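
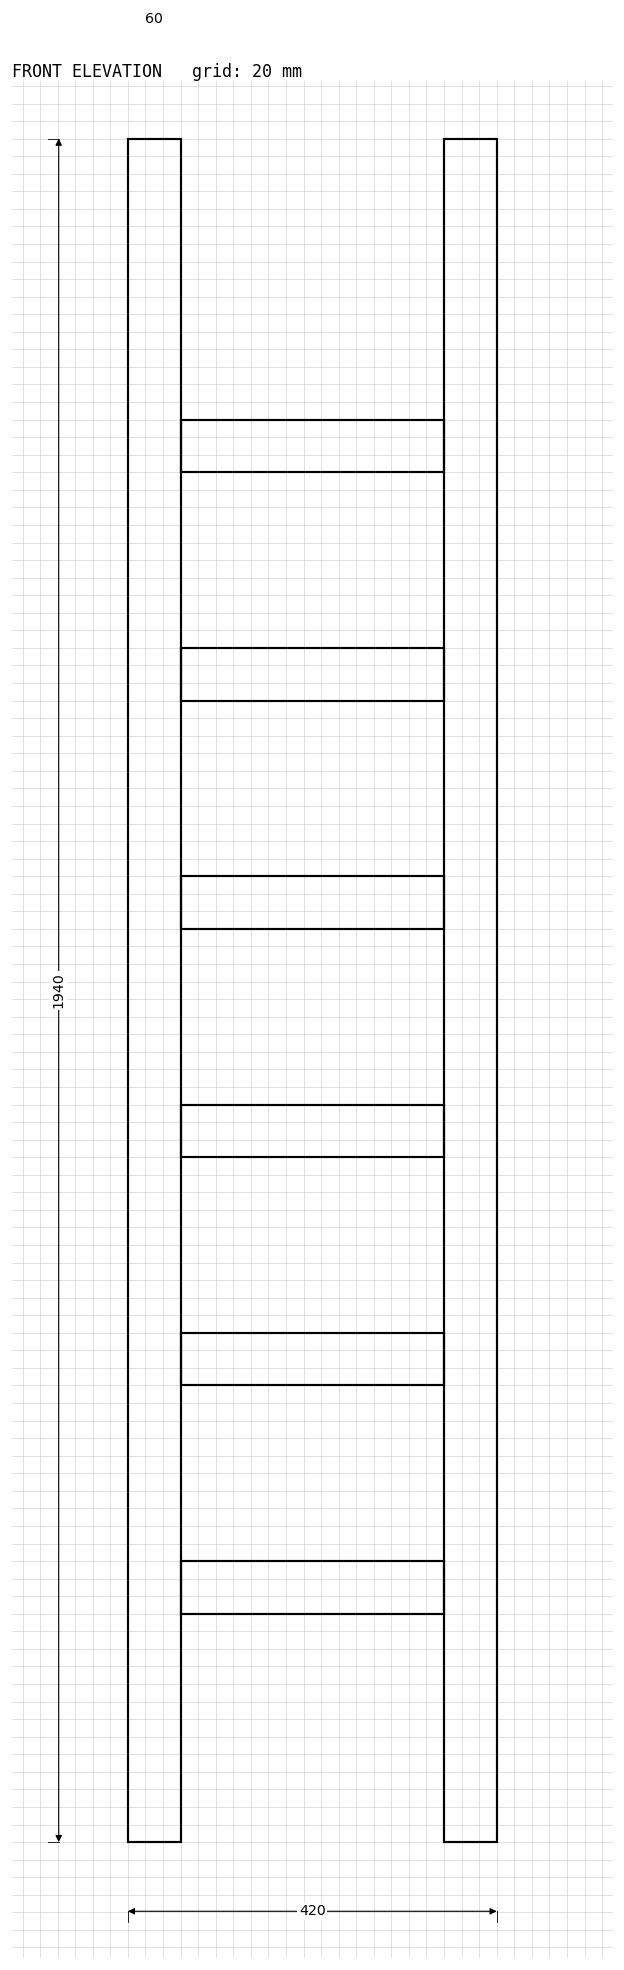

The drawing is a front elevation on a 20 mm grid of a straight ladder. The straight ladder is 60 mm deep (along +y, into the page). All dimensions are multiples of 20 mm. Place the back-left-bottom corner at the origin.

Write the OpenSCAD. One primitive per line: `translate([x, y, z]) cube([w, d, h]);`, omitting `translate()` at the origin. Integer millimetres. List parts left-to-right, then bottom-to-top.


cube([60, 60, 1940]);
translate([60, 0, 260]) cube([300, 60, 60]);
translate([60, 0, 520]) cube([300, 60, 60]);
translate([60, 0, 780]) cube([300, 60, 60]);
translate([60, 0, 1040]) cube([300, 60, 60]);
translate([60, 0, 1300]) cube([300, 60, 60]);
translate([60, 0, 1560]) cube([300, 60, 60]);
translate([360, 0, 0]) cube([60, 60, 1940]);


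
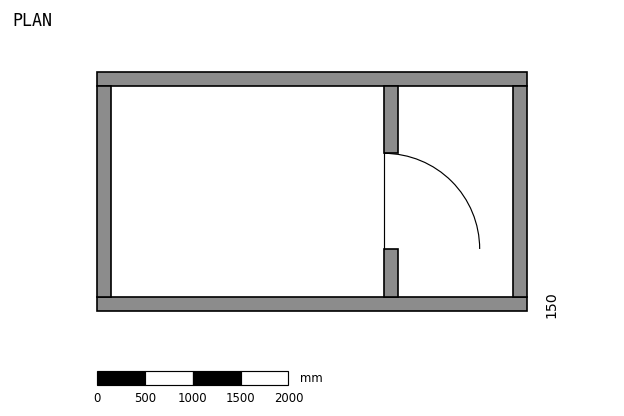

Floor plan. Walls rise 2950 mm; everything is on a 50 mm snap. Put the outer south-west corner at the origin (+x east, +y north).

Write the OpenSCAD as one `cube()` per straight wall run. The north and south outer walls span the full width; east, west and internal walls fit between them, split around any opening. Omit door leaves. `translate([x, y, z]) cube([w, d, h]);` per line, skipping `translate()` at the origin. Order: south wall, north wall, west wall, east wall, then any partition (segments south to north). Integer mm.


cube([4500, 150, 2950]);
translate([0, 2350, 0]) cube([4500, 150, 2950]);
translate([0, 150, 0]) cube([150, 2200, 2950]);
translate([4350, 150, 0]) cube([150, 2200, 2950]);
translate([3000, 150, 0]) cube([150, 500, 2950]);
translate([3000, 1650, 0]) cube([150, 700, 2950]);


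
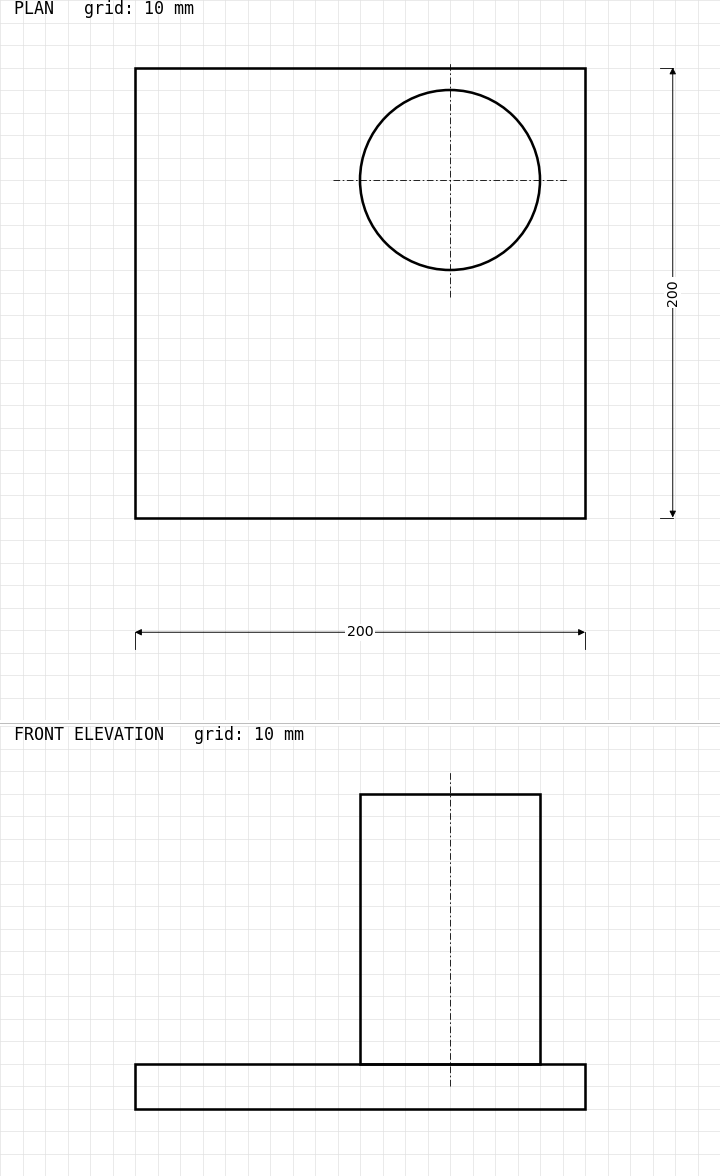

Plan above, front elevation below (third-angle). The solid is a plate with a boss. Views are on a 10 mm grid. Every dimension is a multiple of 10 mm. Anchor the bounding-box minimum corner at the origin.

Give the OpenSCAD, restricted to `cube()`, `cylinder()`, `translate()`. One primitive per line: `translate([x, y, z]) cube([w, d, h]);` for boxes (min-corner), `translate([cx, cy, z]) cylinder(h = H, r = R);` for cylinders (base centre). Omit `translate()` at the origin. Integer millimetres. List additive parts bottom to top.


cube([200, 200, 20]);
translate([140, 150, 20]) cylinder(h = 120, r = 40);


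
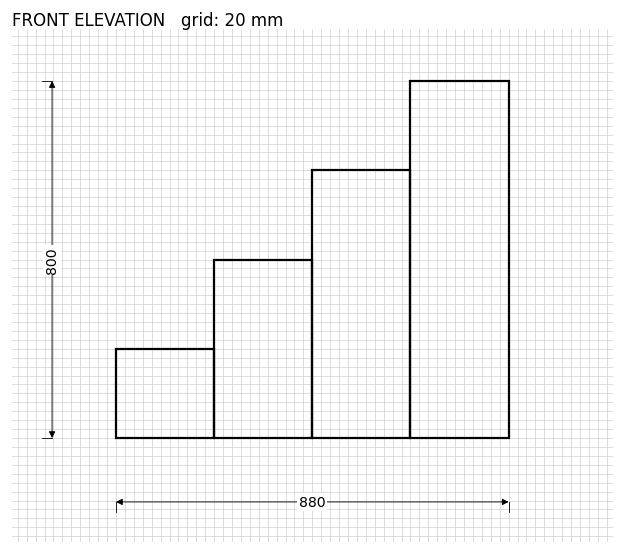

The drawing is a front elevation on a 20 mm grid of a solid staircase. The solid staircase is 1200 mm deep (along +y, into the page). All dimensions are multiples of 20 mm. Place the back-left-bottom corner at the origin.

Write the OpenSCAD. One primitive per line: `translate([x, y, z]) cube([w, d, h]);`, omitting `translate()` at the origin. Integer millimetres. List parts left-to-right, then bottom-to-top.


cube([220, 1200, 200]);
translate([220, 0, 0]) cube([220, 1200, 400]);
translate([440, 0, 0]) cube([220, 1200, 600]);
translate([660, 0, 0]) cube([220, 1200, 800]);


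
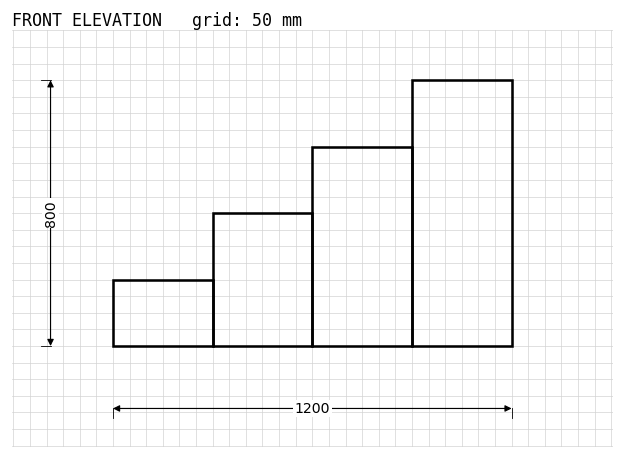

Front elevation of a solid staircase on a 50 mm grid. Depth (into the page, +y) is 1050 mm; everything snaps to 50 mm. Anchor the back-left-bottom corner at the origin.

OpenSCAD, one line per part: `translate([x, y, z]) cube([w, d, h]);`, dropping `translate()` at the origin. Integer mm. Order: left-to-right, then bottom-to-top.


cube([300, 1050, 200]);
translate([300, 0, 0]) cube([300, 1050, 400]);
translate([600, 0, 0]) cube([300, 1050, 600]);
translate([900, 0, 0]) cube([300, 1050, 800]);


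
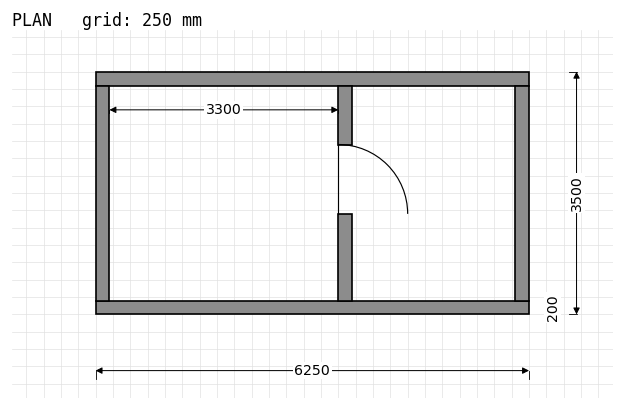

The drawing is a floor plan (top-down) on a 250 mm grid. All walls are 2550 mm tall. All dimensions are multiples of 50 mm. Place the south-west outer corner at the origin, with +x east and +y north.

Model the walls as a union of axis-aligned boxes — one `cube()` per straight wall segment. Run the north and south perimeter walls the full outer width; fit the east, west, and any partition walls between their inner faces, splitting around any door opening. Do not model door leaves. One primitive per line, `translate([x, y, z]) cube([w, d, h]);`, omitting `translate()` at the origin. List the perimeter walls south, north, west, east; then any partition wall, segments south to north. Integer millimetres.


cube([6250, 200, 2550]);
translate([0, 3300, 0]) cube([6250, 200, 2550]);
translate([0, 200, 0]) cube([200, 3100, 2550]);
translate([6050, 200, 0]) cube([200, 3100, 2550]);
translate([3500, 200, 0]) cube([200, 1250, 2550]);
translate([3500, 2450, 0]) cube([200, 850, 2550]);


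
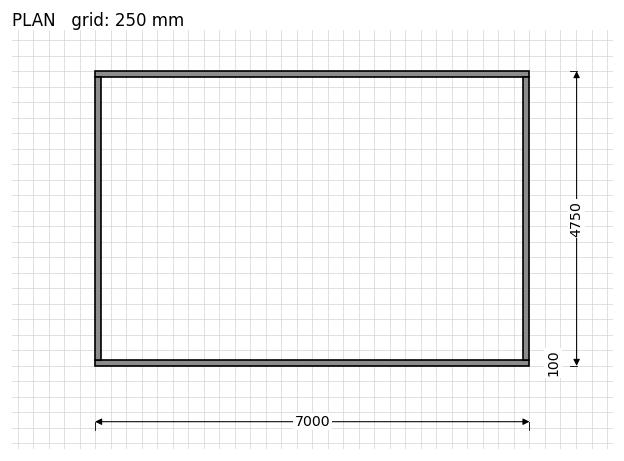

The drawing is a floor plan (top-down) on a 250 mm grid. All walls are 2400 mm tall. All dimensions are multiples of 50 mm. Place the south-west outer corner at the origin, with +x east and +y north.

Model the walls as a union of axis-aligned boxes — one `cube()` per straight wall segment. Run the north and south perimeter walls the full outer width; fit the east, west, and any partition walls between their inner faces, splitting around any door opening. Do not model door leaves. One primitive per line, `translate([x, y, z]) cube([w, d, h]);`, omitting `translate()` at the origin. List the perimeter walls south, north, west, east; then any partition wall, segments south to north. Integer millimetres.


cube([7000, 100, 2400]);
translate([0, 4650, 0]) cube([7000, 100, 2400]);
translate([0, 100, 0]) cube([100, 4550, 2400]);
translate([6900, 100, 0]) cube([100, 4550, 2400]);


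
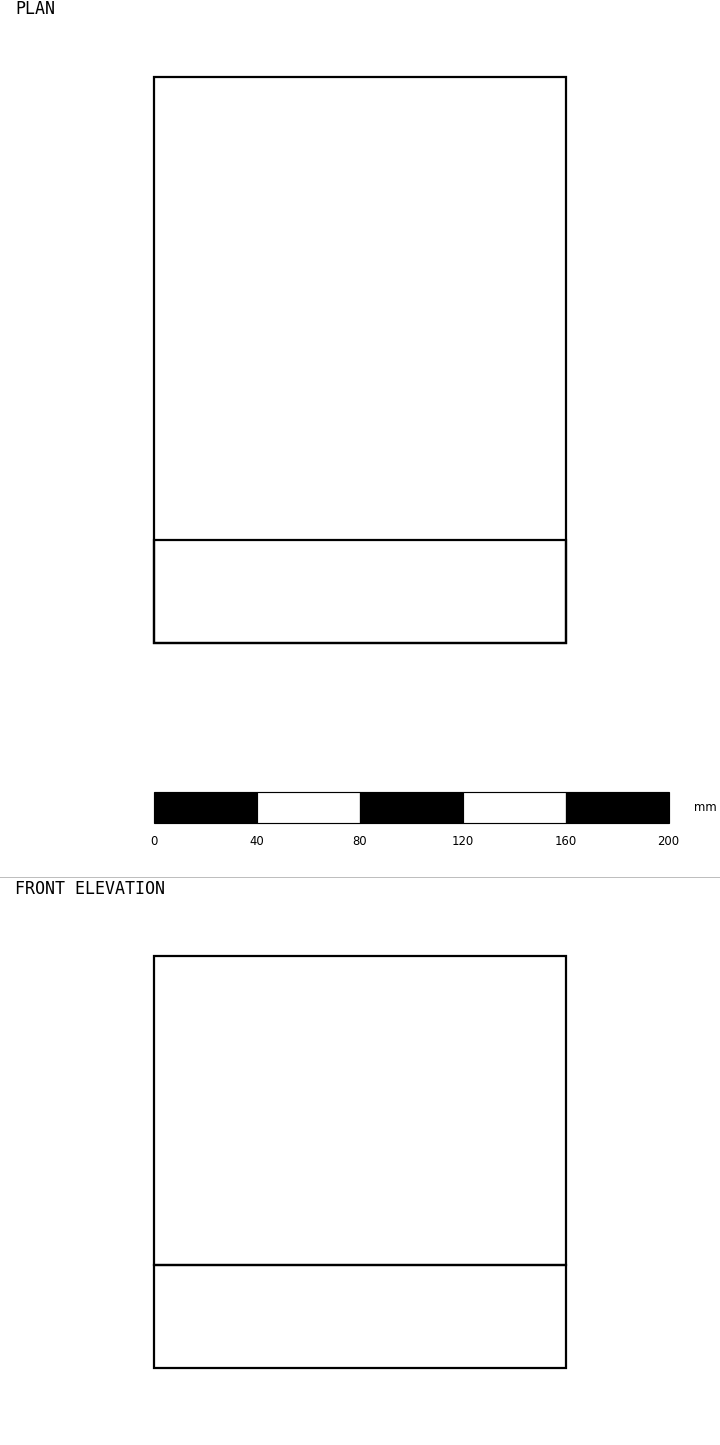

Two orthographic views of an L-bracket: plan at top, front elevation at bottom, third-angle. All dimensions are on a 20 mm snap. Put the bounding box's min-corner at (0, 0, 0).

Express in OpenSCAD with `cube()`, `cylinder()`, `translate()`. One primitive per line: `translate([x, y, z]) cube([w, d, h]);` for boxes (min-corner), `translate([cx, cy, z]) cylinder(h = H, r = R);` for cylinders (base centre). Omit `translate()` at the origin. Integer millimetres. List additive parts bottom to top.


cube([160, 220, 40]);
translate([0, 0, 40]) cube([160, 40, 120]);


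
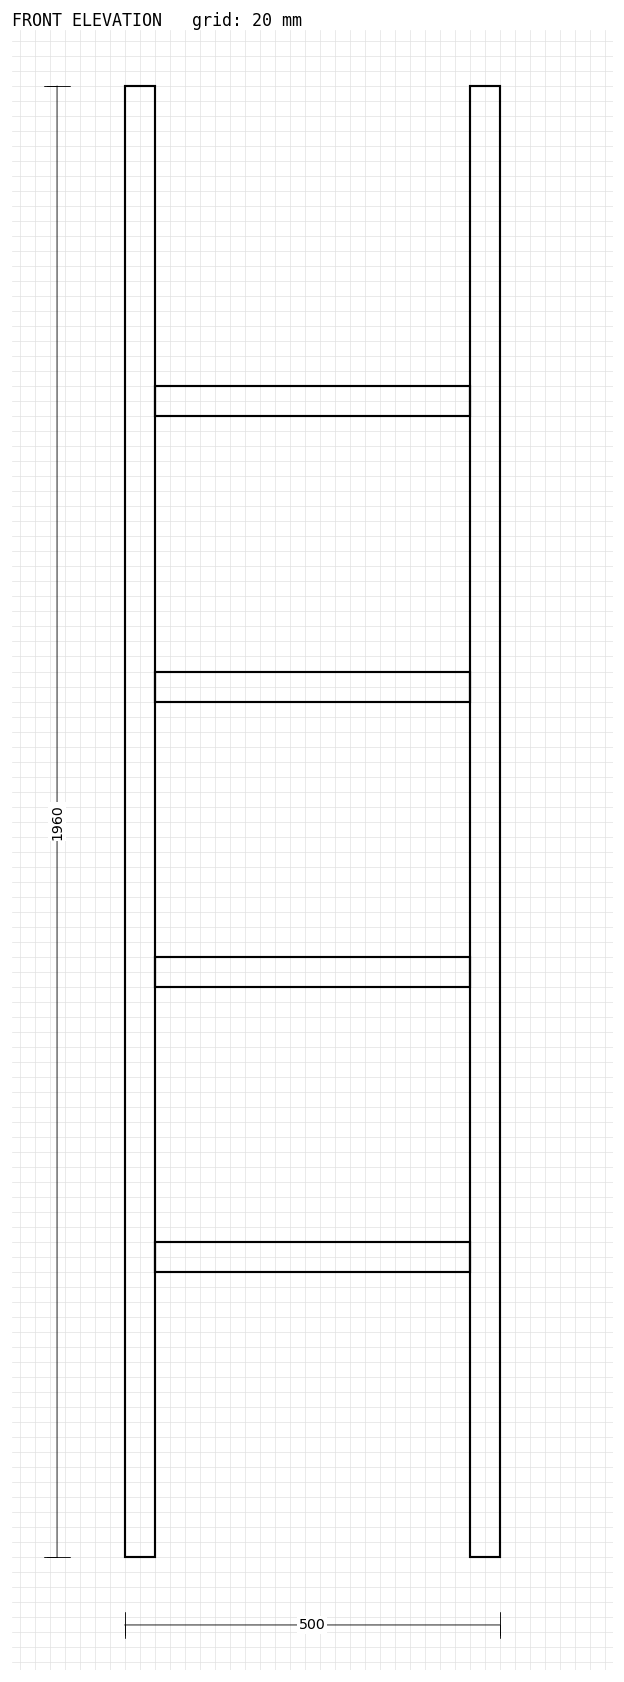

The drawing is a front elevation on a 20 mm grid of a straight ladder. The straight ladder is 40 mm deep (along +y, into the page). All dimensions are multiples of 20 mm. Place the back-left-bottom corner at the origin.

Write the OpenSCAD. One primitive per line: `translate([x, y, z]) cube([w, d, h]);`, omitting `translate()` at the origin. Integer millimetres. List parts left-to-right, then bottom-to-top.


cube([40, 40, 1960]);
translate([40, 0, 380]) cube([420, 40, 40]);
translate([40, 0, 760]) cube([420, 40, 40]);
translate([40, 0, 1140]) cube([420, 40, 40]);
translate([40, 0, 1520]) cube([420, 40, 40]);
translate([460, 0, 0]) cube([40, 40, 1960]);


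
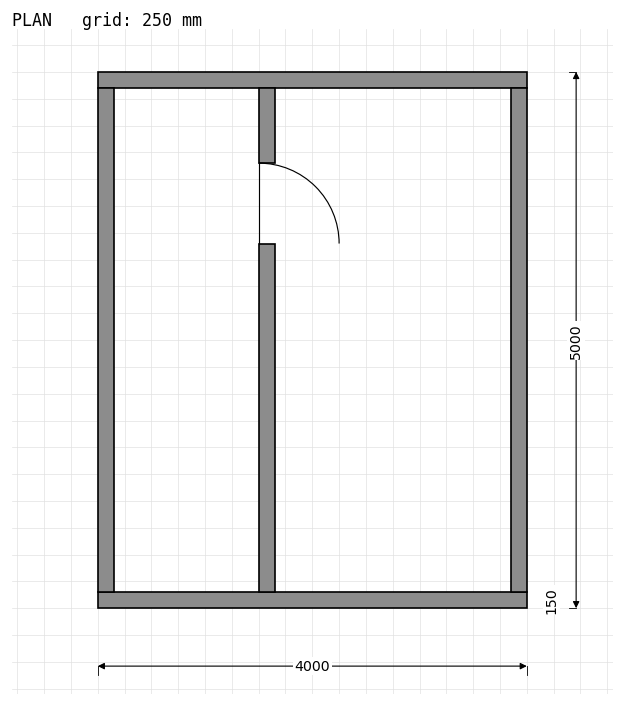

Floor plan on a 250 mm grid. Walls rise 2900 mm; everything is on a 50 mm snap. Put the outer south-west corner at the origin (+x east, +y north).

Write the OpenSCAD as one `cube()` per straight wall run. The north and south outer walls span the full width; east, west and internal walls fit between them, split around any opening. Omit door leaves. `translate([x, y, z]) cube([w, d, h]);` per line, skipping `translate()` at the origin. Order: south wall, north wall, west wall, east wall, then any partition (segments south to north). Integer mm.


cube([4000, 150, 2900]);
translate([0, 4850, 0]) cube([4000, 150, 2900]);
translate([0, 150, 0]) cube([150, 4700, 2900]);
translate([3850, 150, 0]) cube([150, 4700, 2900]);
translate([1500, 150, 0]) cube([150, 3250, 2900]);
translate([1500, 4150, 0]) cube([150, 700, 2900]);


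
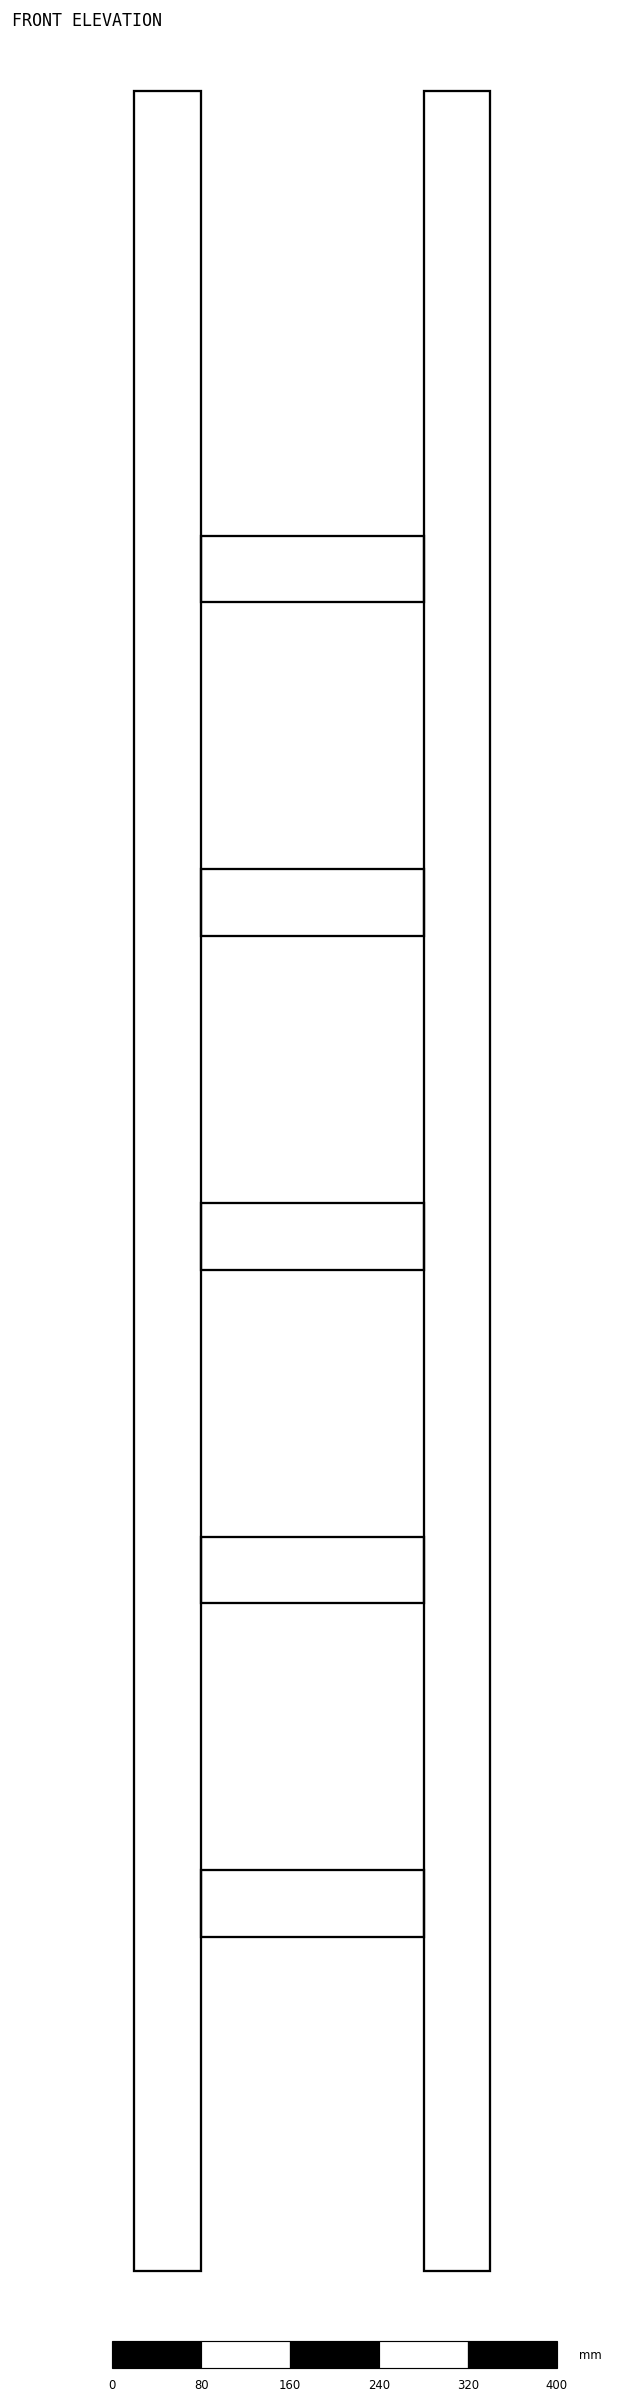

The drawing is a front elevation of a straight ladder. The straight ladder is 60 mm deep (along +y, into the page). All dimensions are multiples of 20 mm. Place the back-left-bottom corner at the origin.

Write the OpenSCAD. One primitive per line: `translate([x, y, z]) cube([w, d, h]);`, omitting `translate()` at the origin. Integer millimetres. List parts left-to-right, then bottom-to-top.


cube([60, 60, 1960]);
translate([60, 0, 300]) cube([200, 60, 60]);
translate([60, 0, 600]) cube([200, 60, 60]);
translate([60, 0, 900]) cube([200, 60, 60]);
translate([60, 0, 1200]) cube([200, 60, 60]);
translate([60, 0, 1500]) cube([200, 60, 60]);
translate([260, 0, 0]) cube([60, 60, 1960]);


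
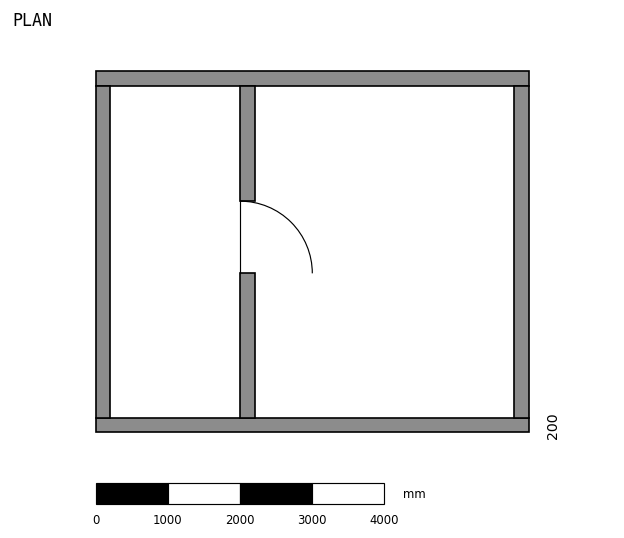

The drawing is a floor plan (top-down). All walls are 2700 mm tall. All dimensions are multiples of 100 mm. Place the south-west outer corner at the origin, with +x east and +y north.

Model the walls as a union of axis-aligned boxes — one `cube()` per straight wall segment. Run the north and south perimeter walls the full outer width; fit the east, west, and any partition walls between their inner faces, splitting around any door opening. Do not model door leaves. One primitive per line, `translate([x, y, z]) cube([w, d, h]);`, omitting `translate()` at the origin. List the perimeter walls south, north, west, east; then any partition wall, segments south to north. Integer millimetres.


cube([6000, 200, 2700]);
translate([0, 4800, 0]) cube([6000, 200, 2700]);
translate([0, 200, 0]) cube([200, 4600, 2700]);
translate([5800, 200, 0]) cube([200, 4600, 2700]);
translate([2000, 200, 0]) cube([200, 2000, 2700]);
translate([2000, 3200, 0]) cube([200, 1600, 2700]);


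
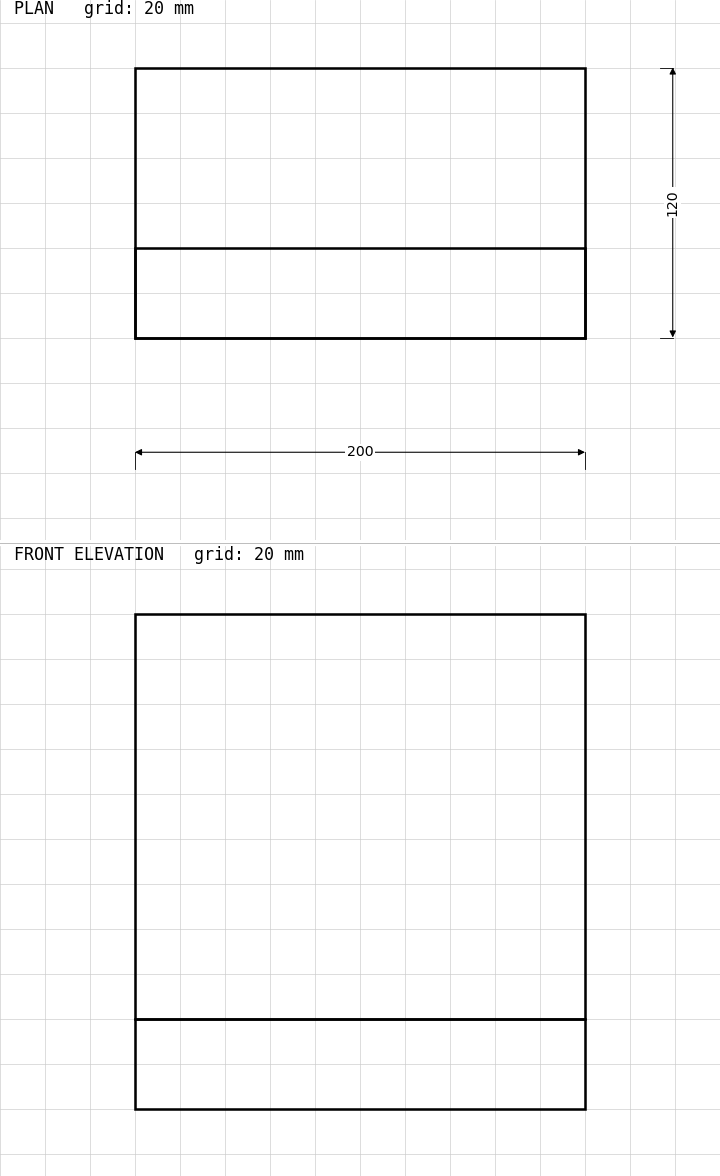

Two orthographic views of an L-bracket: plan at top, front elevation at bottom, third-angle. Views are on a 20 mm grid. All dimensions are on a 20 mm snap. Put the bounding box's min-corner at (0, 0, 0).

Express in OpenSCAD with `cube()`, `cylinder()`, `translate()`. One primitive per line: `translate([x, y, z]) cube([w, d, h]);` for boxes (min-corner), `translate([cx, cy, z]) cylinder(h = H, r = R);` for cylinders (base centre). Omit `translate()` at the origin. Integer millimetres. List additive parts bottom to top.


cube([200, 120, 40]);
translate([0, 0, 40]) cube([200, 40, 180]);


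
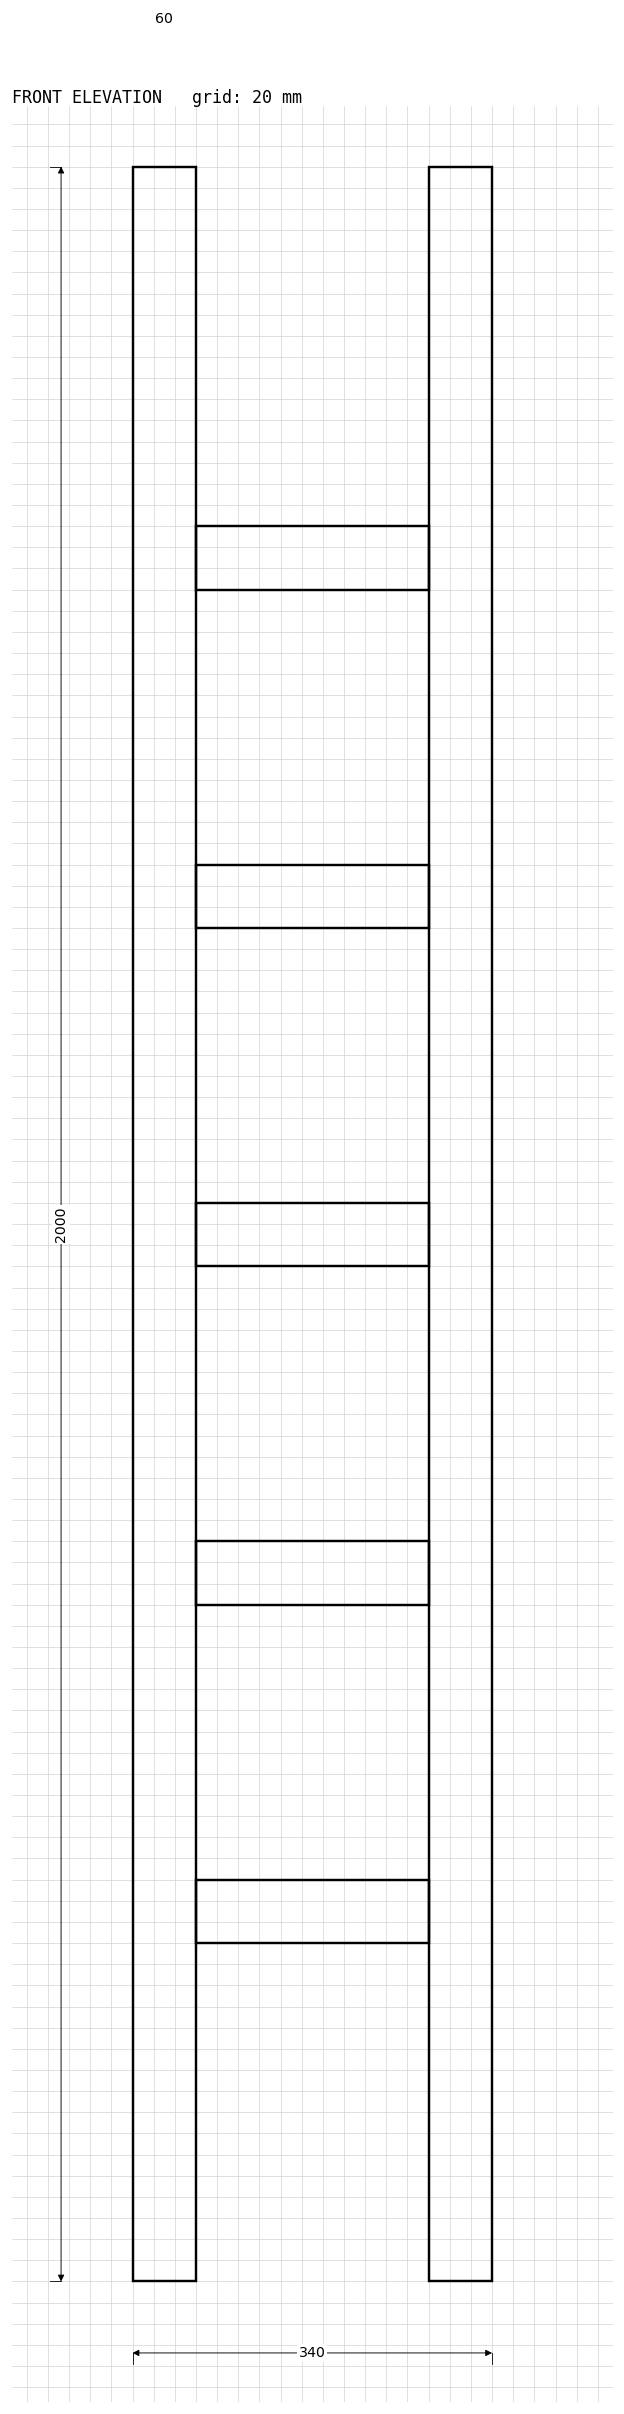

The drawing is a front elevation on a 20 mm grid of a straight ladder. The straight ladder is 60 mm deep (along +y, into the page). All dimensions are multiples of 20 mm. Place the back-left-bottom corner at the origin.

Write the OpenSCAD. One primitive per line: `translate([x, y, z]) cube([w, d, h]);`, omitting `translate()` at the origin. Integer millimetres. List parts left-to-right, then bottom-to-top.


cube([60, 60, 2000]);
translate([60, 0, 320]) cube([220, 60, 60]);
translate([60, 0, 640]) cube([220, 60, 60]);
translate([60, 0, 960]) cube([220, 60, 60]);
translate([60, 0, 1280]) cube([220, 60, 60]);
translate([60, 0, 1600]) cube([220, 60, 60]);
translate([280, 0, 0]) cube([60, 60, 2000]);


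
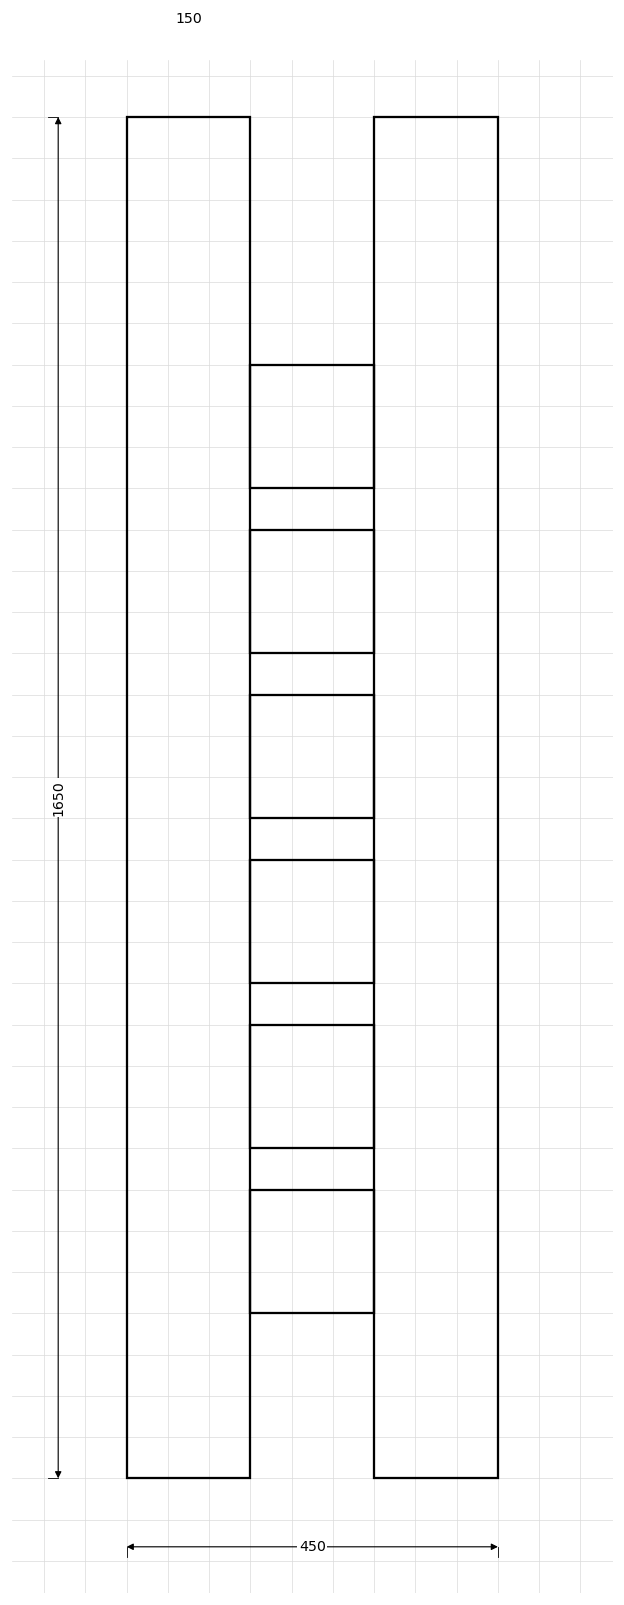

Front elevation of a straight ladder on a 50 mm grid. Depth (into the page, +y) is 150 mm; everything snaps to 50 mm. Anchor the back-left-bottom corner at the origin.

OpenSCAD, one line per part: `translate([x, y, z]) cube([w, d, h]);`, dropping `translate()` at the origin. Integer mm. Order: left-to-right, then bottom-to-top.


cube([150, 150, 1650]);
translate([150, 0, 200]) cube([150, 150, 150]);
translate([150, 0, 400]) cube([150, 150, 150]);
translate([150, 0, 600]) cube([150, 150, 150]);
translate([150, 0, 800]) cube([150, 150, 150]);
translate([150, 0, 1000]) cube([150, 150, 150]);
translate([150, 0, 1200]) cube([150, 150, 150]);
translate([300, 0, 0]) cube([150, 150, 1650]);


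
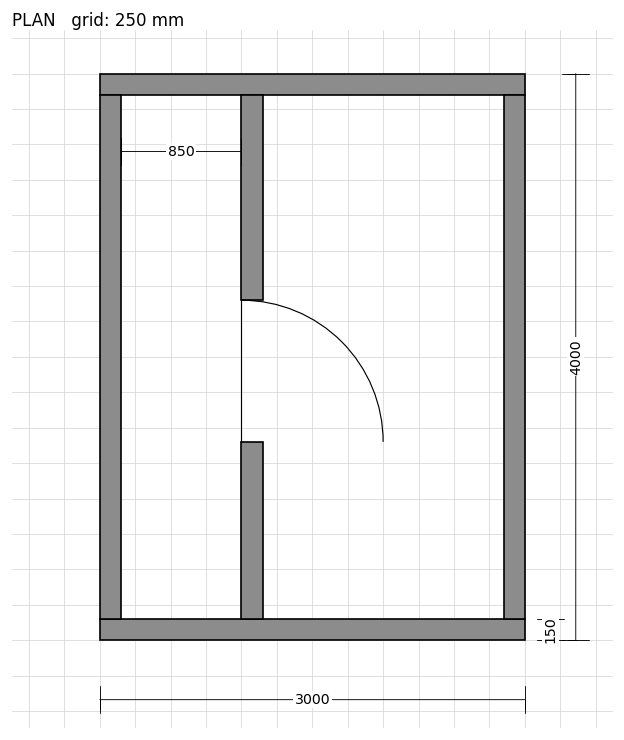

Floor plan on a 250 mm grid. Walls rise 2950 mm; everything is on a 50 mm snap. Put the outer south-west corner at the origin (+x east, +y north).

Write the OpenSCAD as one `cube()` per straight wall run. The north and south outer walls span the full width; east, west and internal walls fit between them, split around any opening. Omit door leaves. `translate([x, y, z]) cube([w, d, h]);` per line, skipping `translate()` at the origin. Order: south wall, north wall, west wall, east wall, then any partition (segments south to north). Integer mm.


cube([3000, 150, 2950]);
translate([0, 3850, 0]) cube([3000, 150, 2950]);
translate([0, 150, 0]) cube([150, 3700, 2950]);
translate([2850, 150, 0]) cube([150, 3700, 2950]);
translate([1000, 150, 0]) cube([150, 1250, 2950]);
translate([1000, 2400, 0]) cube([150, 1450, 2950]);


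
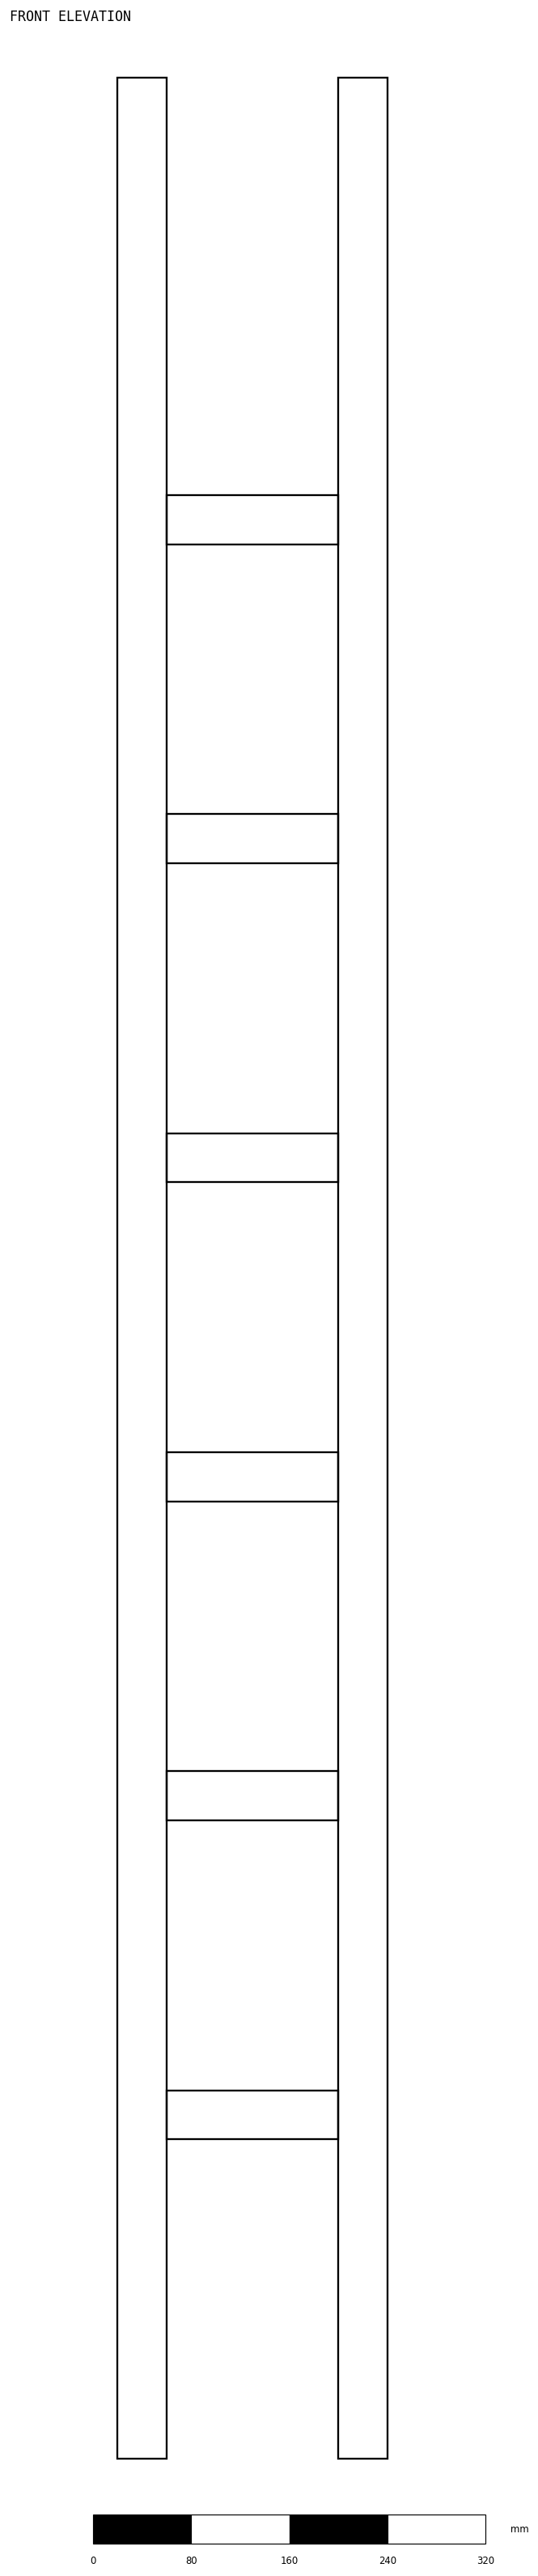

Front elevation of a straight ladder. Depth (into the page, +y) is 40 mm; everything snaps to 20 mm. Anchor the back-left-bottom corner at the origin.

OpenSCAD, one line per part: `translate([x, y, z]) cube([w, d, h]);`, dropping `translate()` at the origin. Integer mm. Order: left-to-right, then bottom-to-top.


cube([40, 40, 1940]);
translate([40, 0, 260]) cube([140, 40, 40]);
translate([40, 0, 520]) cube([140, 40, 40]);
translate([40, 0, 780]) cube([140, 40, 40]);
translate([40, 0, 1040]) cube([140, 40, 40]);
translate([40, 0, 1300]) cube([140, 40, 40]);
translate([40, 0, 1560]) cube([140, 40, 40]);
translate([180, 0, 0]) cube([40, 40, 1940]);


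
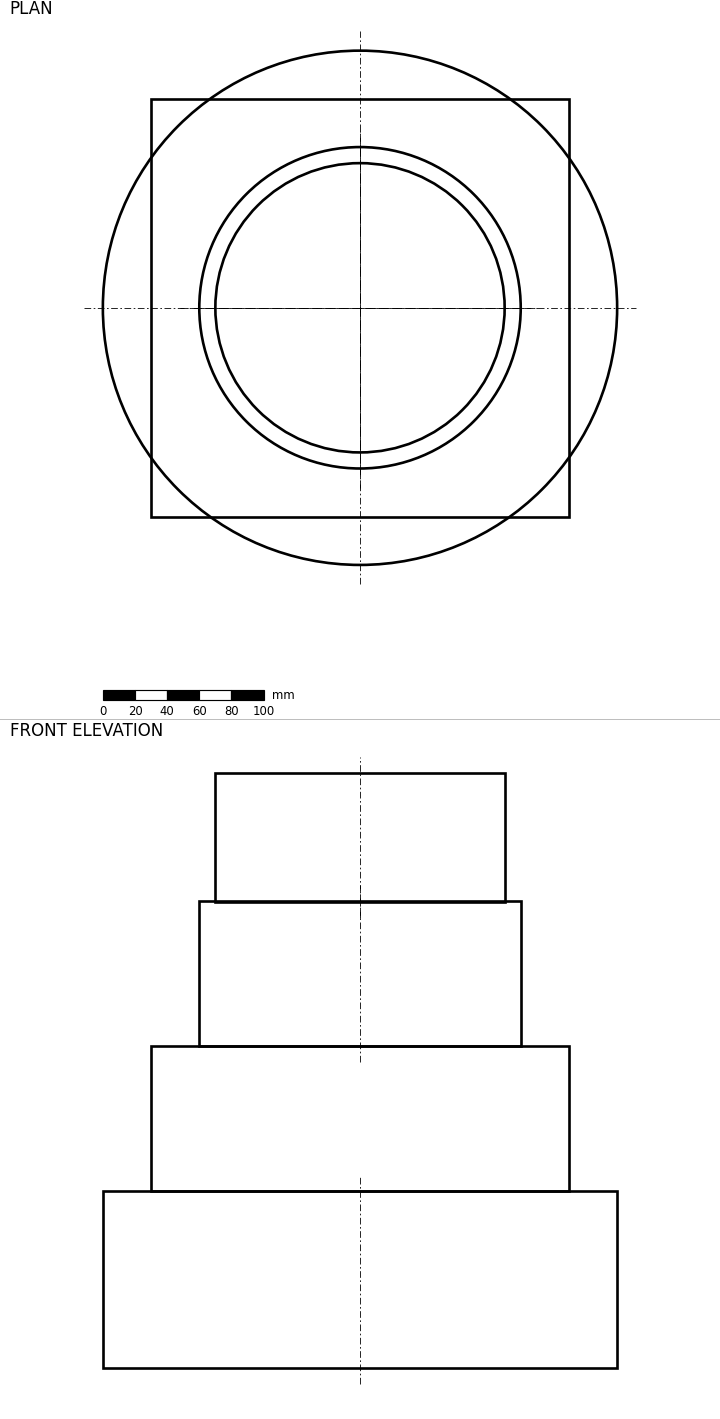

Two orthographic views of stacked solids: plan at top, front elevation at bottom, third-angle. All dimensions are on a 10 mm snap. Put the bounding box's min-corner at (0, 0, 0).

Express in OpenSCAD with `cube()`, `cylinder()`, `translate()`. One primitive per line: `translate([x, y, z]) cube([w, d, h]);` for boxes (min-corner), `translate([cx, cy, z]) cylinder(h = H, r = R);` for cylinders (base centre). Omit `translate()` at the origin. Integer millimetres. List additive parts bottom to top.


translate([160, 160, 0]) cylinder(h = 110, r = 160);
translate([30, 30, 110]) cube([260, 260, 90]);
translate([160, 160, 200]) cylinder(h = 90, r = 100);
translate([160, 160, 290]) cylinder(h = 80, r = 90);


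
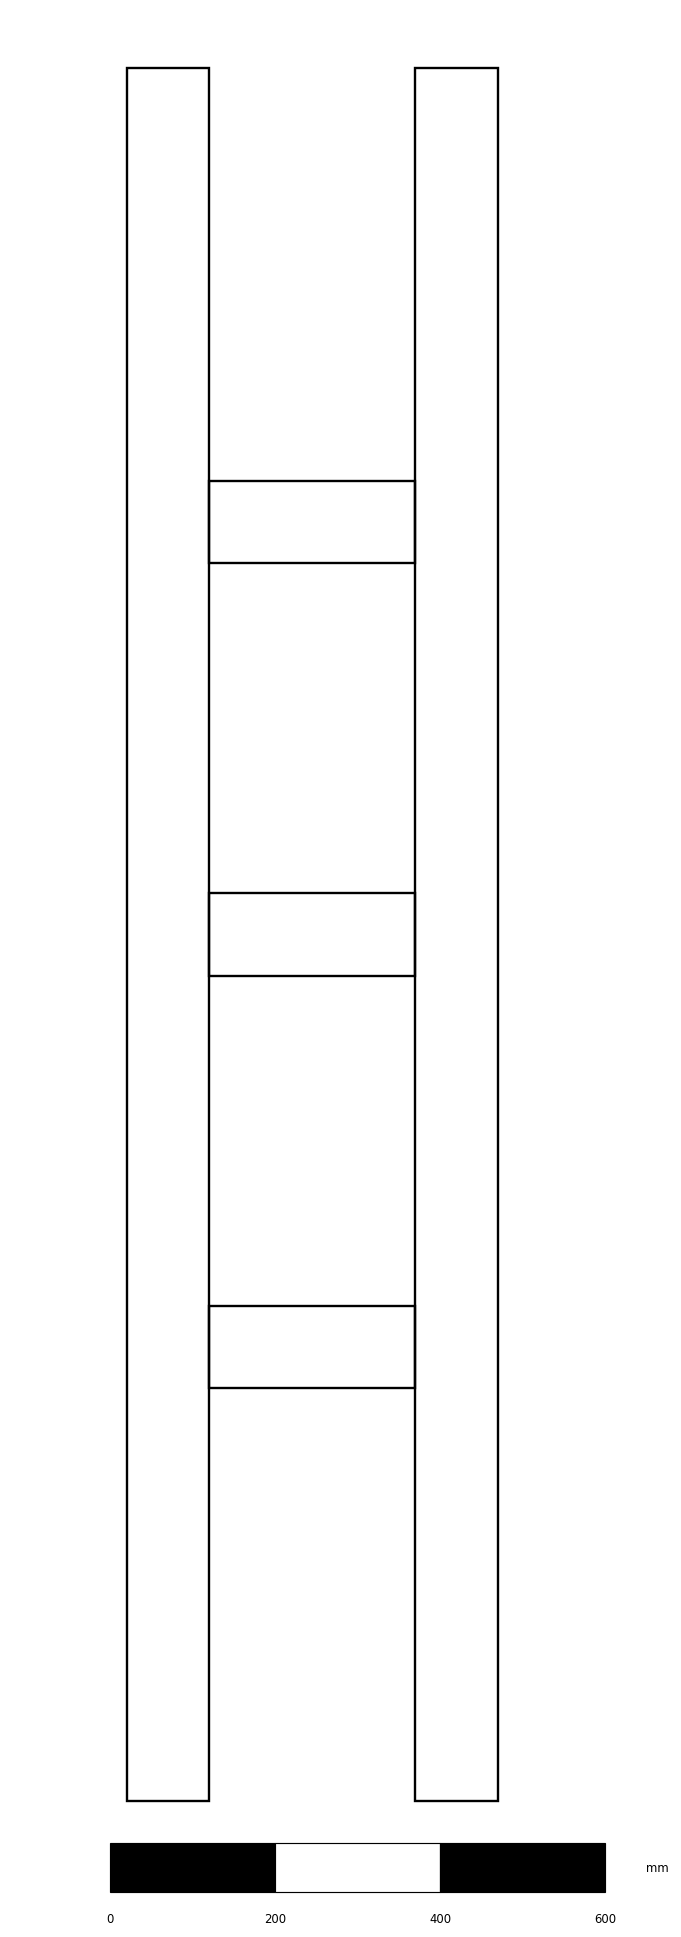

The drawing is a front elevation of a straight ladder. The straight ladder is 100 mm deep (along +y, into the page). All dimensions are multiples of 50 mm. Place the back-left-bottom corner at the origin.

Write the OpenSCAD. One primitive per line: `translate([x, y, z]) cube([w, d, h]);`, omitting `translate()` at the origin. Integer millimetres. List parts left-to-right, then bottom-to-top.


cube([100, 100, 2100]);
translate([100, 0, 500]) cube([250, 100, 100]);
translate([100, 0, 1000]) cube([250, 100, 100]);
translate([100, 0, 1500]) cube([250, 100, 100]);
translate([350, 0, 0]) cube([100, 100, 2100]);


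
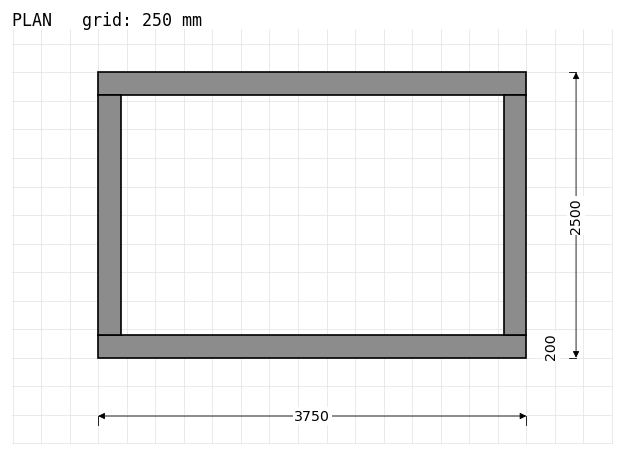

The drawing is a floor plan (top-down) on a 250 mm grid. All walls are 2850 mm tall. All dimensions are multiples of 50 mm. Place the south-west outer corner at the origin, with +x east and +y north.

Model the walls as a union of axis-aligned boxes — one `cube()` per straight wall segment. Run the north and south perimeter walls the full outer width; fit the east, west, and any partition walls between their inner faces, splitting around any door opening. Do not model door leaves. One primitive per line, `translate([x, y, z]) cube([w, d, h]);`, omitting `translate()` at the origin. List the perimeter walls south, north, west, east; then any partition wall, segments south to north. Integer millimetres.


cube([3750, 200, 2850]);
translate([0, 2300, 0]) cube([3750, 200, 2850]);
translate([0, 200, 0]) cube([200, 2100, 2850]);
translate([3550, 200, 0]) cube([200, 2100, 2850]);


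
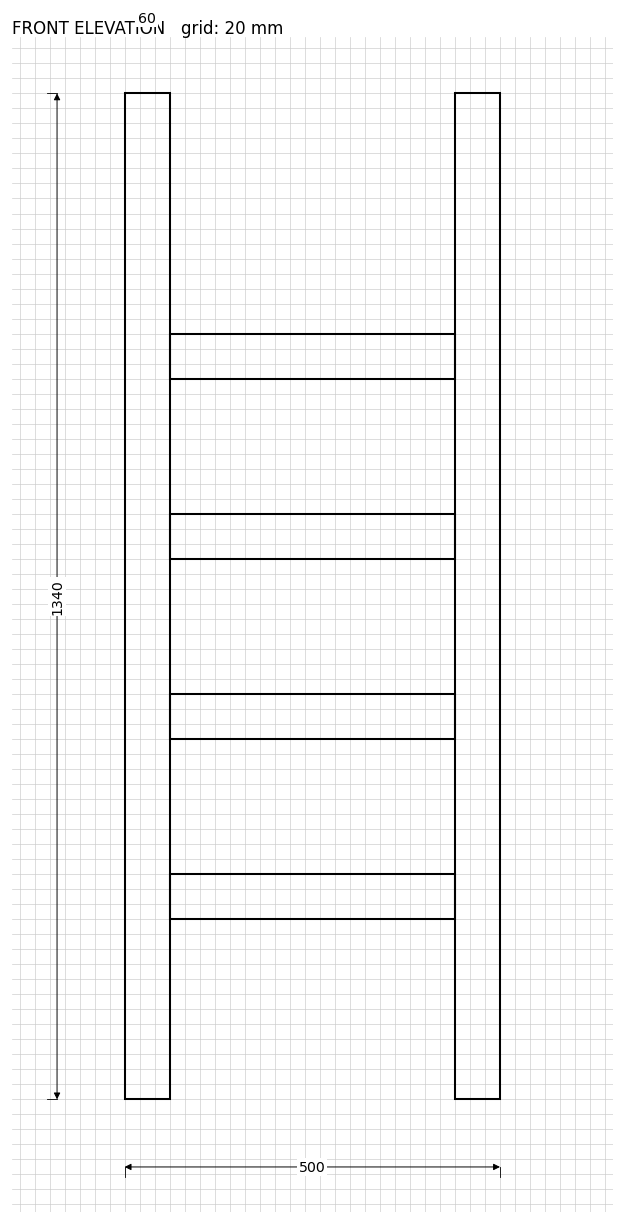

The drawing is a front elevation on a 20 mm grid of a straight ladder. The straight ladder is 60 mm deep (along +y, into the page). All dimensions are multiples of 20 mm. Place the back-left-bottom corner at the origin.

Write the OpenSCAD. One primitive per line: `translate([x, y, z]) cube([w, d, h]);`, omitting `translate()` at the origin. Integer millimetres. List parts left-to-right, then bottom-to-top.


cube([60, 60, 1340]);
translate([60, 0, 240]) cube([380, 60, 60]);
translate([60, 0, 480]) cube([380, 60, 60]);
translate([60, 0, 720]) cube([380, 60, 60]);
translate([60, 0, 960]) cube([380, 60, 60]);
translate([440, 0, 0]) cube([60, 60, 1340]);


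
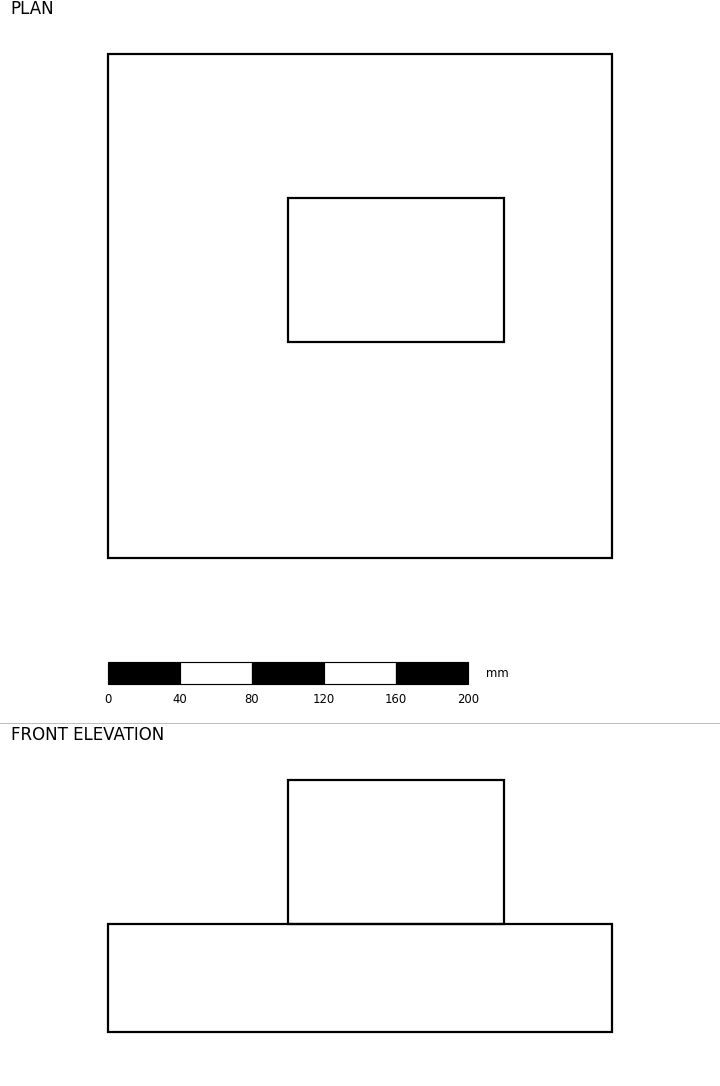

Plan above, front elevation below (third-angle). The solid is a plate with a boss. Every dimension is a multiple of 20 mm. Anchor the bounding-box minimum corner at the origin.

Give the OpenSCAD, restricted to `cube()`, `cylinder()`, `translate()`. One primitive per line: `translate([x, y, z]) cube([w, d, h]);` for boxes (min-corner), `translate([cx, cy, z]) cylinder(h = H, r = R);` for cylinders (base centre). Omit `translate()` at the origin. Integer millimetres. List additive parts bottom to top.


cube([280, 280, 60]);
translate([100, 120, 60]) cube([120, 80, 80]);


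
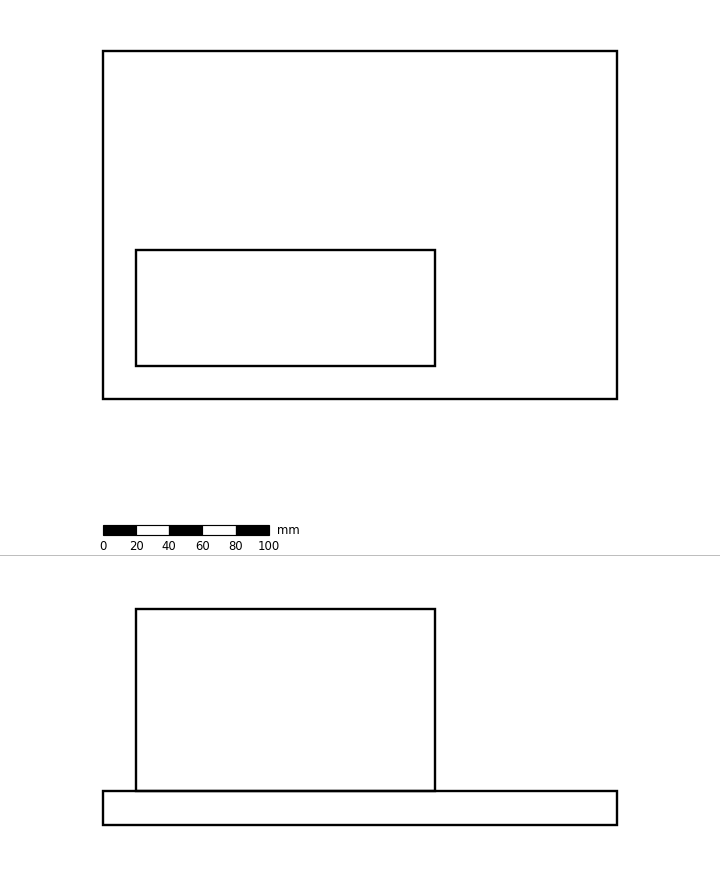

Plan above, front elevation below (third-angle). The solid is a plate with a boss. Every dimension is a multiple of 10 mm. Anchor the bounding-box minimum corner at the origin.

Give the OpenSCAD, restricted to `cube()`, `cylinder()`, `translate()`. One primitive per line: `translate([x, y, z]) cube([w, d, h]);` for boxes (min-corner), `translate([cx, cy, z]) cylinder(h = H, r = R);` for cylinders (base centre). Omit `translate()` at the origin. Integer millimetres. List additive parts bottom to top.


cube([310, 210, 20]);
translate([20, 20, 20]) cube([180, 70, 110]);


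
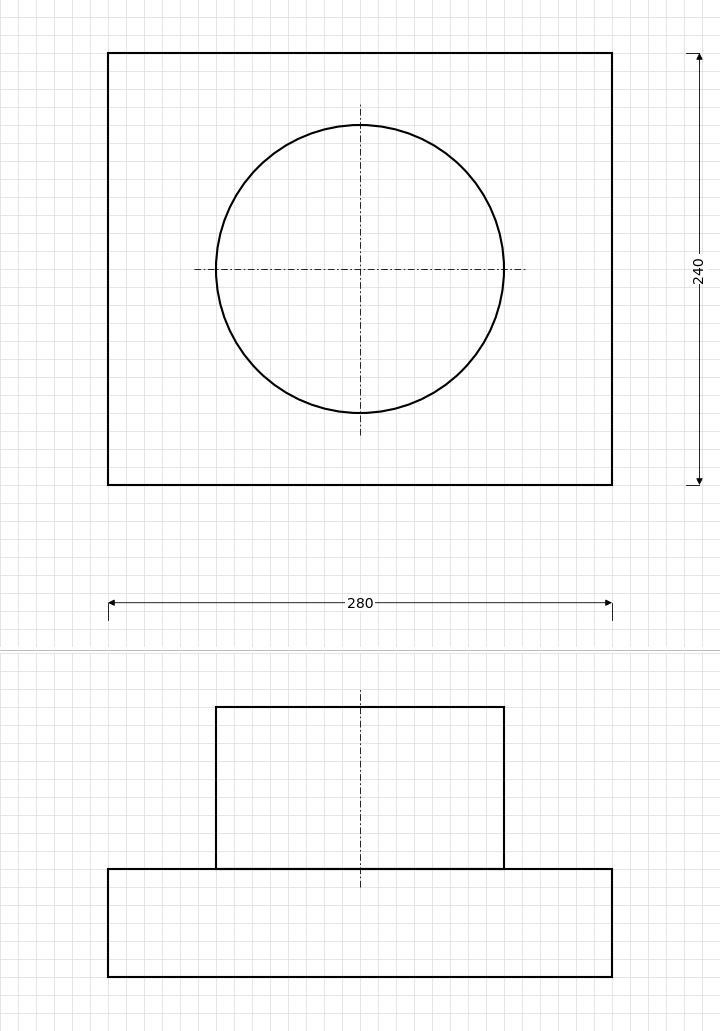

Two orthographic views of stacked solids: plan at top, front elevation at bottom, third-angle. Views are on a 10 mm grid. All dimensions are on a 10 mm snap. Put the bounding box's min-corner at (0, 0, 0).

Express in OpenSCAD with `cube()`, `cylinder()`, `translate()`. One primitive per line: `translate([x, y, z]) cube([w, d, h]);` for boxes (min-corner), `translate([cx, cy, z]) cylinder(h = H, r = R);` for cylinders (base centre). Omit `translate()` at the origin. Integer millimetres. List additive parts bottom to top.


cube([280, 240, 60]);
translate([140, 120, 60]) cylinder(h = 90, r = 80);


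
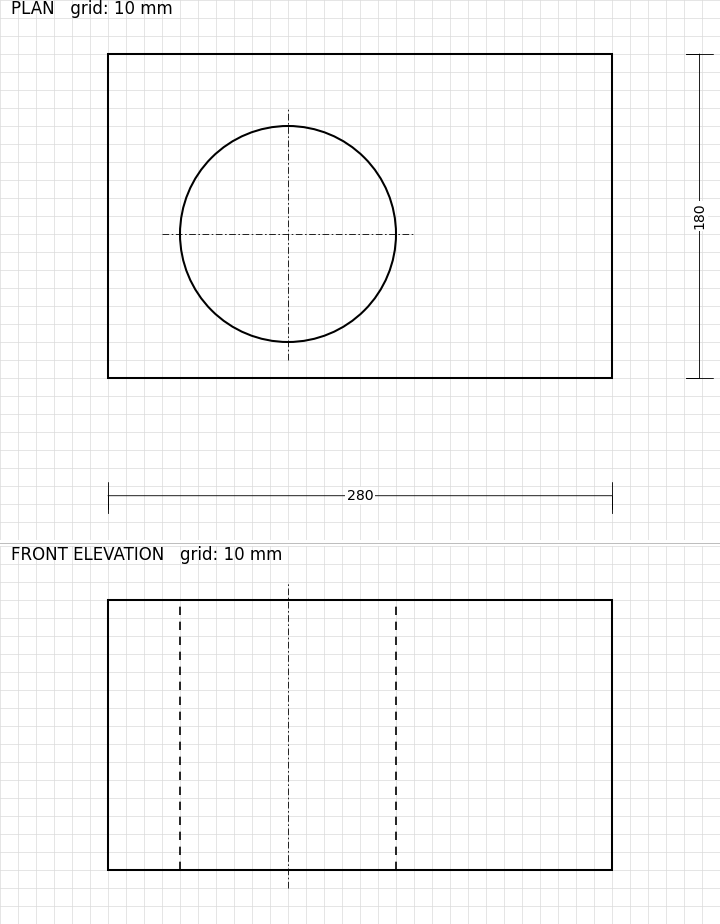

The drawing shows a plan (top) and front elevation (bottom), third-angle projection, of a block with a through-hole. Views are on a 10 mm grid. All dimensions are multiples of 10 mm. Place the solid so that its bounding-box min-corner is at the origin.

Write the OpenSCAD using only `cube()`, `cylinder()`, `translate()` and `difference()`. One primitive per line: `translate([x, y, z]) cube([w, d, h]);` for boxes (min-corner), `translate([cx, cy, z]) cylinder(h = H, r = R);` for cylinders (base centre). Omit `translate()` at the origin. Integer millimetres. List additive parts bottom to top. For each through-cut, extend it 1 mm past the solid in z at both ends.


difference() {
  cube([280, 180, 150]);
  translate([100, 80, -1]) cylinder(h = 152, r = 60);
}


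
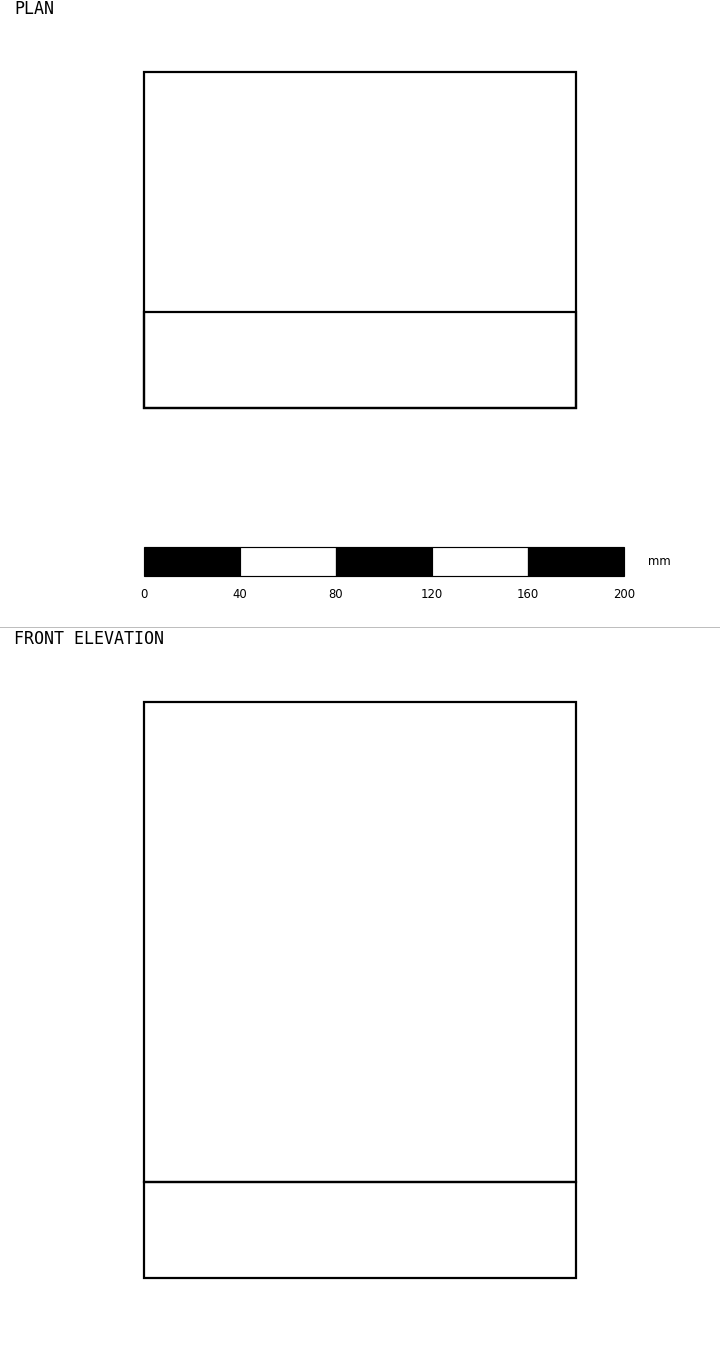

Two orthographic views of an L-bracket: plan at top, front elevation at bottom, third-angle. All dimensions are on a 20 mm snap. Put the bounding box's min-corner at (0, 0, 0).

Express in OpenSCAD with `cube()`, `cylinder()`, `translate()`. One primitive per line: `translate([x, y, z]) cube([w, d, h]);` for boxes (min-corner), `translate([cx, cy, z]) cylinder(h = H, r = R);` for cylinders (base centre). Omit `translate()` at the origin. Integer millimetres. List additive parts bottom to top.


cube([180, 140, 40]);
translate([0, 0, 40]) cube([180, 40, 200]);


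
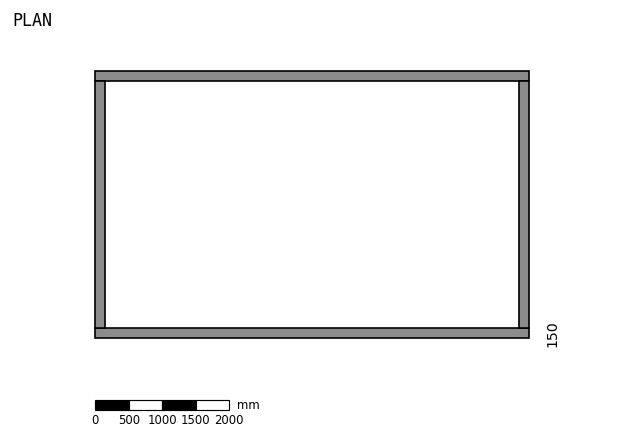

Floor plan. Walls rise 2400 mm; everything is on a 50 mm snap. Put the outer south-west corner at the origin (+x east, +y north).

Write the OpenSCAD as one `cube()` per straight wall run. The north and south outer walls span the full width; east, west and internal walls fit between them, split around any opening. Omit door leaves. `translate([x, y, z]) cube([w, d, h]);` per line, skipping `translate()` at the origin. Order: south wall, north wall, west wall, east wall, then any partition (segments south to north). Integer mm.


cube([6500, 150, 2400]);
translate([0, 3850, 0]) cube([6500, 150, 2400]);
translate([0, 150, 0]) cube([150, 3700, 2400]);
translate([6350, 150, 0]) cube([150, 3700, 2400]);


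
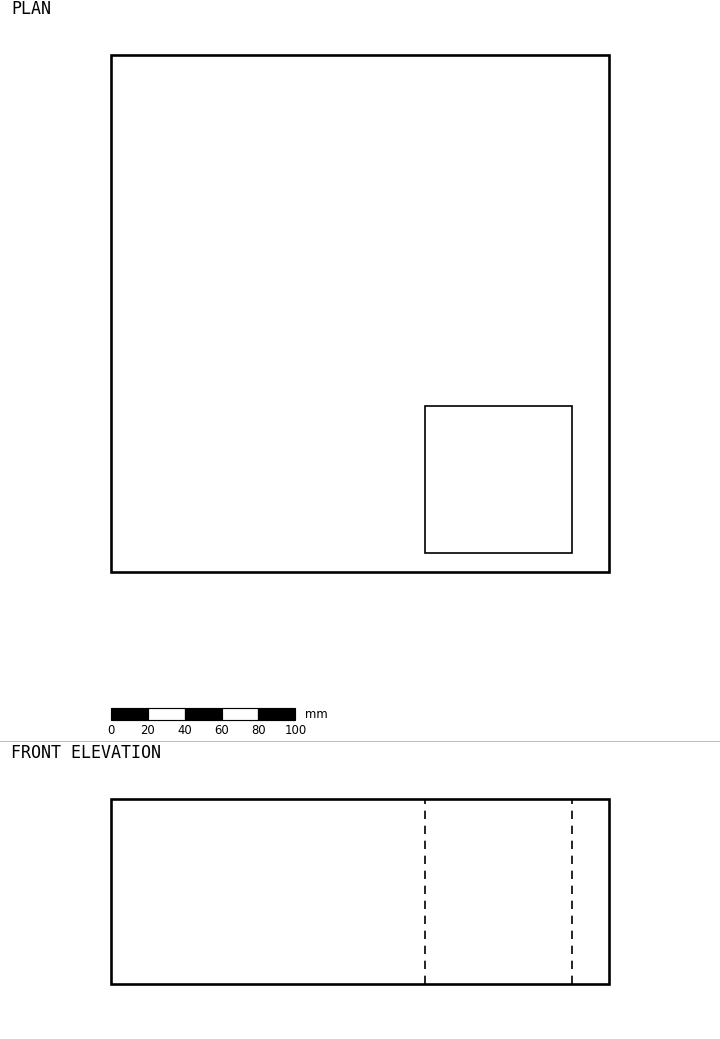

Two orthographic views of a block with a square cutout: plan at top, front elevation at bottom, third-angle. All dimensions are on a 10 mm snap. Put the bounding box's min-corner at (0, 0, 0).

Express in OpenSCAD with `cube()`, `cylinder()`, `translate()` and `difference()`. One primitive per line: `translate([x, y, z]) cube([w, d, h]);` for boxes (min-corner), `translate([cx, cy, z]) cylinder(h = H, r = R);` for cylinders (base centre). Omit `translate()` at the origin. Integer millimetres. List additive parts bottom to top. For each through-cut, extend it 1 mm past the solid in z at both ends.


difference() {
  cube([270, 280, 100]);
  translate([170, 10, -1]) cube([80, 80, 102]);
}


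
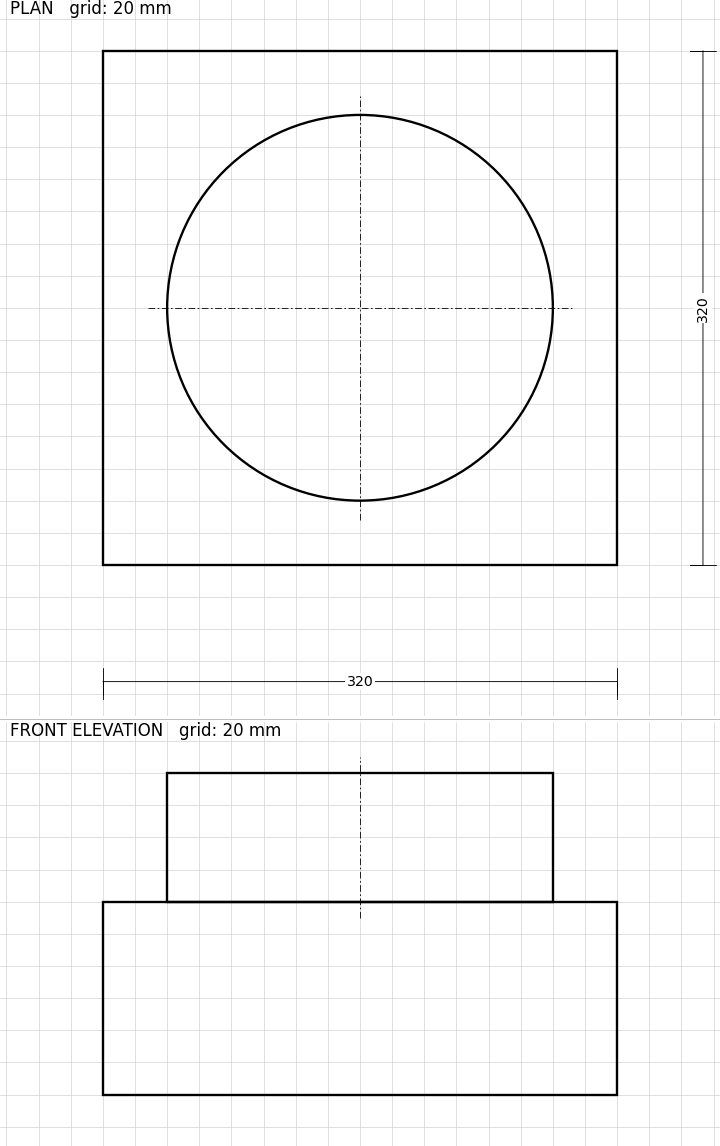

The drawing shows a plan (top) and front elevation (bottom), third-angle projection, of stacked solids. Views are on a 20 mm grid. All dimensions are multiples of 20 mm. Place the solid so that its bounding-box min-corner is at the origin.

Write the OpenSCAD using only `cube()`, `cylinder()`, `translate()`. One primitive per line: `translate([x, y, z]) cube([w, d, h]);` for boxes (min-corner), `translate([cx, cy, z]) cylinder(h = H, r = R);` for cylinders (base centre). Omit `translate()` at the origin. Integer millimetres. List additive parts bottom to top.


cube([320, 320, 120]);
translate([160, 160, 120]) cylinder(h = 80, r = 120);


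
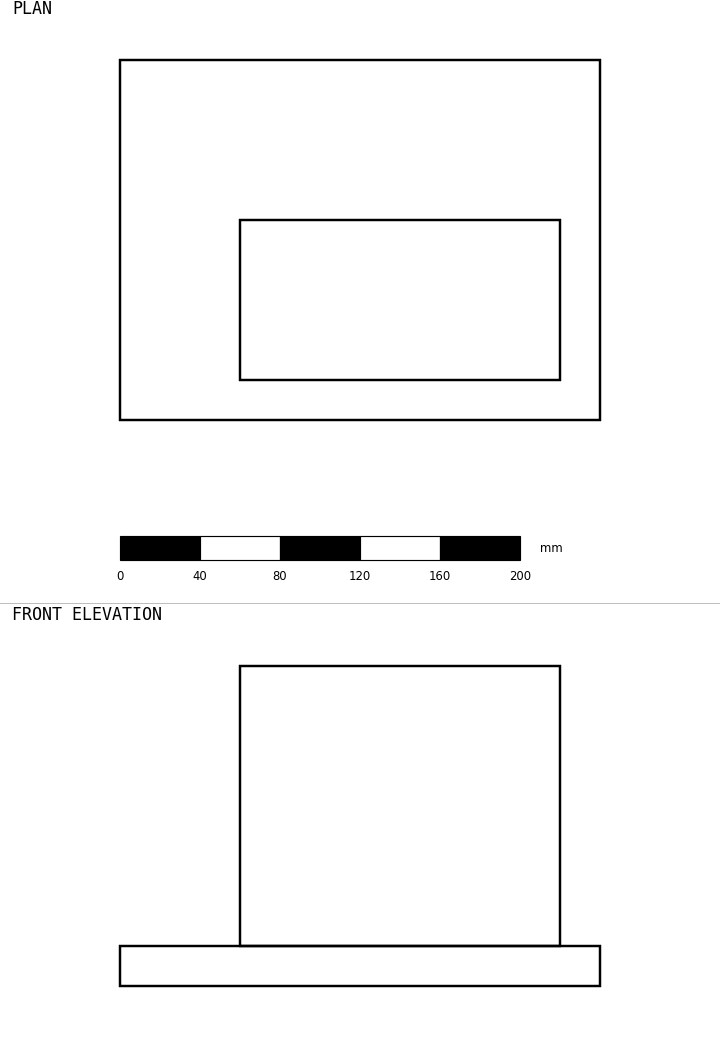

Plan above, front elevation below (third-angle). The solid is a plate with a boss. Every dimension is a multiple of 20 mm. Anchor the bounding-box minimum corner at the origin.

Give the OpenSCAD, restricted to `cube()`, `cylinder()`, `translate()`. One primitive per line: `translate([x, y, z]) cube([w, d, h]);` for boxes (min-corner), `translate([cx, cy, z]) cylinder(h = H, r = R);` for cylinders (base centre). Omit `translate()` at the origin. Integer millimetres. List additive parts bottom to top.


cube([240, 180, 20]);
translate([60, 20, 20]) cube([160, 80, 140]);


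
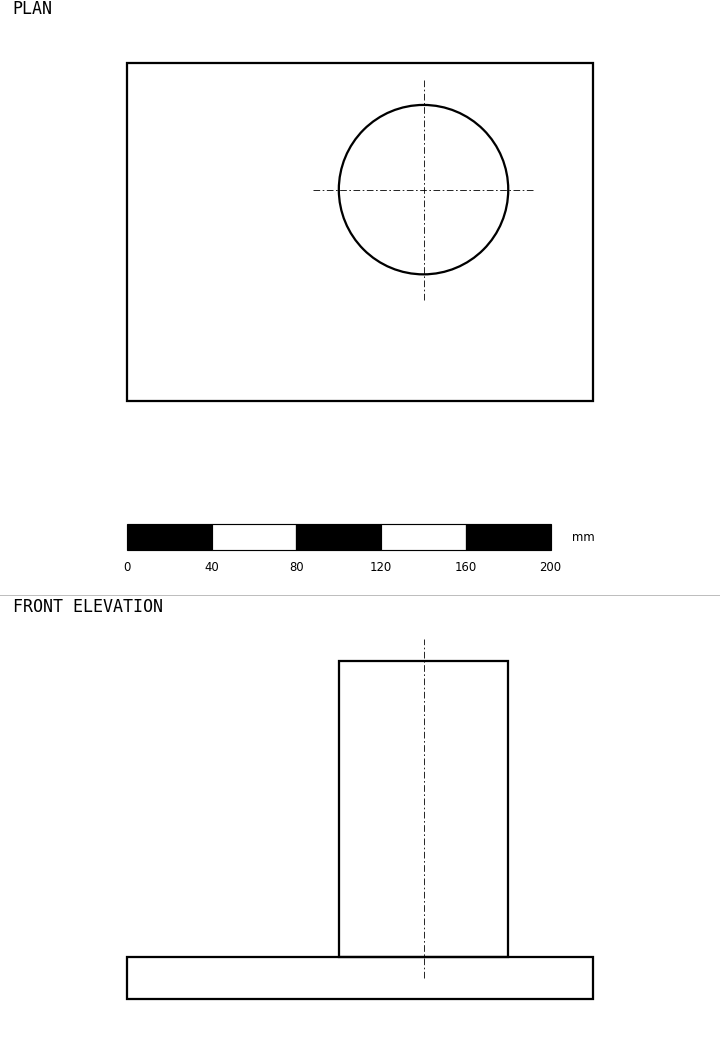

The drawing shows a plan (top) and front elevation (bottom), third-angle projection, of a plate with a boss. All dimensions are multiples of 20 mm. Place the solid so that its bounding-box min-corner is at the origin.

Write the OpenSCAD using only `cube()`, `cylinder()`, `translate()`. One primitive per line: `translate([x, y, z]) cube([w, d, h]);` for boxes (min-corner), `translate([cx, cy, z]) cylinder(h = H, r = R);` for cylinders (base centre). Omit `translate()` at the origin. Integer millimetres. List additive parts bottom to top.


cube([220, 160, 20]);
translate([140, 100, 20]) cylinder(h = 140, r = 40);
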